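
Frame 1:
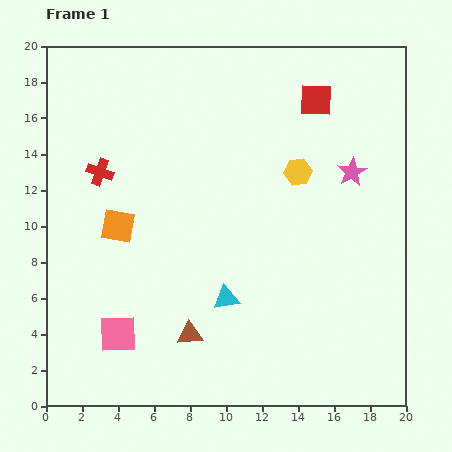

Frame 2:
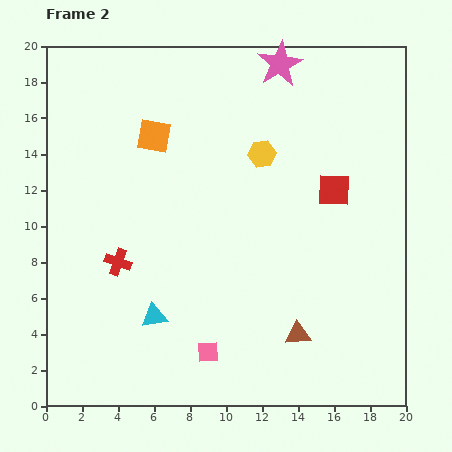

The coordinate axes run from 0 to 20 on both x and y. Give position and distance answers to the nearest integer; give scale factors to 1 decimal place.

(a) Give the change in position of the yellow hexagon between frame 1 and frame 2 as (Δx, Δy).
(-2, 1)

The yellow hexagon was at (14, 13) in frame 1 and (12, 14) in frame 2.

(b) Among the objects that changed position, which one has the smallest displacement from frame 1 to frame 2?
the yellow hexagon

(moved 2)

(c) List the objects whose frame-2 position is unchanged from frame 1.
none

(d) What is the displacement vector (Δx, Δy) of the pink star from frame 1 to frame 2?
(-4, 6)

The pink star was at (17, 13) in frame 1 and (13, 19) in frame 2.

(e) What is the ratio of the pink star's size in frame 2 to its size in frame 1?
1.6×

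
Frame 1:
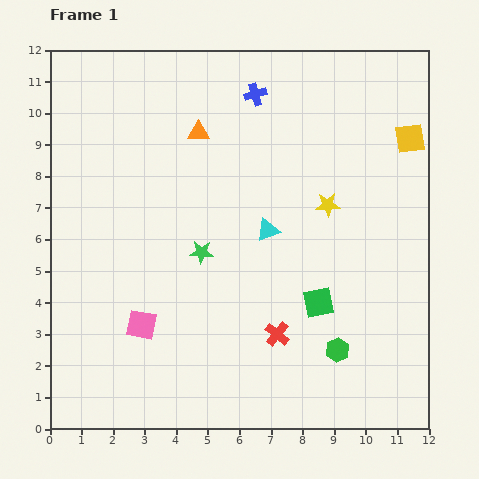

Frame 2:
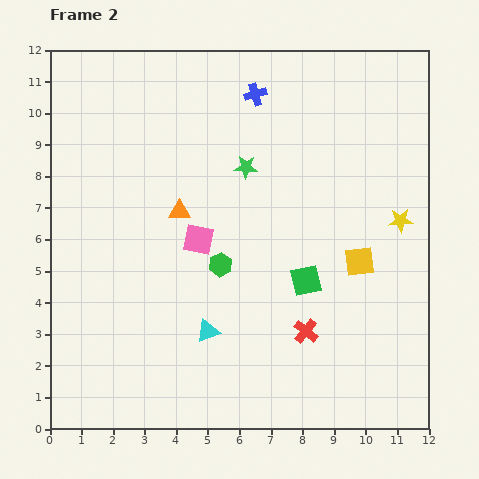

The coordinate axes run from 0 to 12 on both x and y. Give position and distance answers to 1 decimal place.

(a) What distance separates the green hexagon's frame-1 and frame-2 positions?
4.6

The green hexagon moved from (9.1, 2.5) to (5.4, 5.2), a distance of √(3.7² + 2.7²) ≈ 4.6.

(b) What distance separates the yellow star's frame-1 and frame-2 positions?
2.4

The yellow star moved from (8.8, 7.1) to (11.1, 6.6), a distance of √(2.3² + 0.5²) ≈ 2.4.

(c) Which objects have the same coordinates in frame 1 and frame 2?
the blue cross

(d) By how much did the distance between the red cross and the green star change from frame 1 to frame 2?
+2.0

Distance in frame 1: 3.5. Distance in frame 2: 5.5.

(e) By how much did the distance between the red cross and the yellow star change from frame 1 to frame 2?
+0.2

Distance in frame 1: 4.4. Distance in frame 2: 4.6.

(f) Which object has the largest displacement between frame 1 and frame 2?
the green hexagon

(moved 4.6; next 4.2)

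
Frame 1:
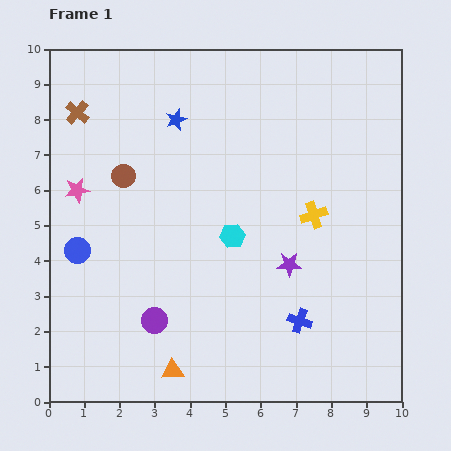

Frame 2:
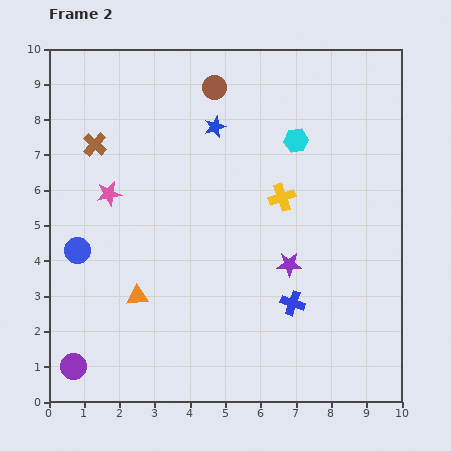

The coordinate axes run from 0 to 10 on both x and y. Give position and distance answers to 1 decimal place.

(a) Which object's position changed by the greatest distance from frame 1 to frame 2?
the brown circle

(moved 3.6; next 3.2)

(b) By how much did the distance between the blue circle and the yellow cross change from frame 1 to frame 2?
-0.8

Distance in frame 1: 6.8. Distance in frame 2: 6.0.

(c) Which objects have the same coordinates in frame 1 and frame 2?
the purple star, the blue circle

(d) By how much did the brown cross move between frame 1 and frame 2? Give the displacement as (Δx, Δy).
(0.5, -0.9)

The brown cross was at (0.8, 8.2) in frame 1 and (1.3, 7.3) in frame 2.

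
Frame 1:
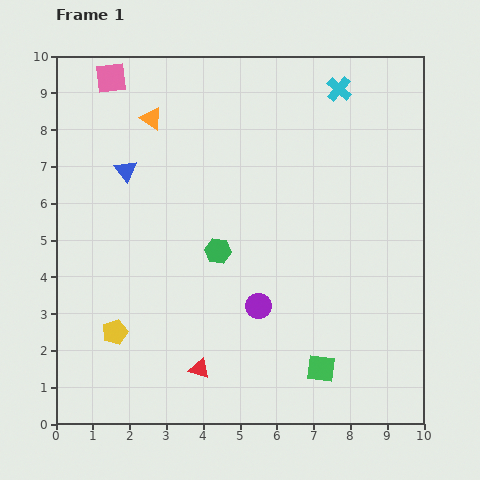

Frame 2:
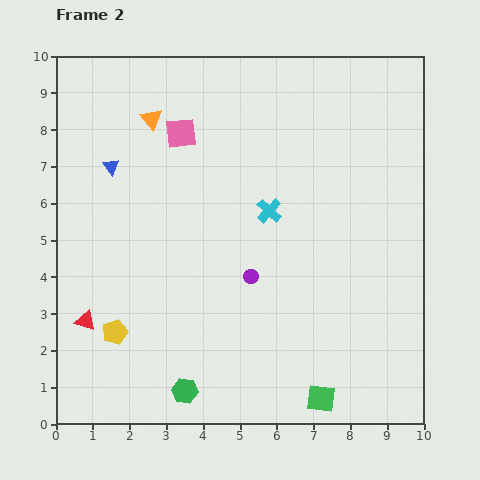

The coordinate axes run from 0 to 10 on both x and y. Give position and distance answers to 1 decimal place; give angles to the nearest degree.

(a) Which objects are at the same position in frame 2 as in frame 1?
the yellow pentagon, the orange triangle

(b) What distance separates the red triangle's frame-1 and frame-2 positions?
3.4

The red triangle moved from (3.9, 1.5) to (0.8, 2.8), a distance of √(3.1² + 1.3²) ≈ 3.4.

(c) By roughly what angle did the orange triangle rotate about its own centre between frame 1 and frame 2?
17° clockwise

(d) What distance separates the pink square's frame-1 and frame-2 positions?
2.4

The pink square moved from (1.5, 9.4) to (3.4, 7.9), a distance of √(1.9² + 1.5²) ≈ 2.4.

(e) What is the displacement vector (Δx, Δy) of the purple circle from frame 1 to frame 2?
(-0.2, 0.8)

The purple circle was at (5.5, 3.2) in frame 1 and (5.3, 4.0) in frame 2.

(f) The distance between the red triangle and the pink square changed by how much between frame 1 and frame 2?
-2.6

Distance in frame 1: 8.3. Distance in frame 2: 5.7.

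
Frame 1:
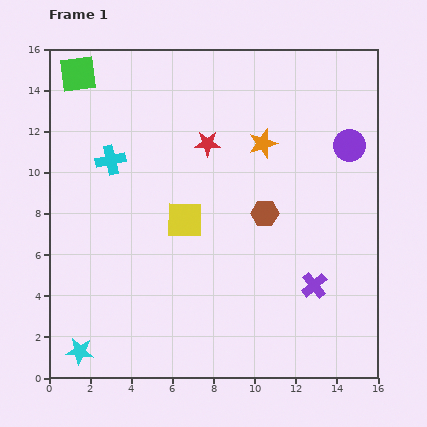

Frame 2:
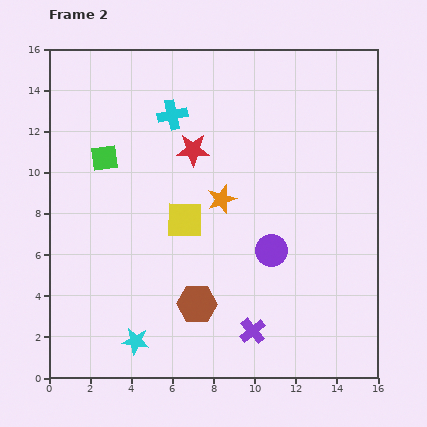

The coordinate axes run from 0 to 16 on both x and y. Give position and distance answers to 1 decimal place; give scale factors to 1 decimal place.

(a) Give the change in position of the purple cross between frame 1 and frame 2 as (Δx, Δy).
(-3.0, -2.2)

The purple cross was at (12.9, 4.5) in frame 1 and (9.9, 2.3) in frame 2.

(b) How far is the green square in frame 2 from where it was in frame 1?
4.3

The green square moved from (1.4, 14.8) to (2.7, 10.7), a distance of √(1.3² + 4.1²) ≈ 4.3.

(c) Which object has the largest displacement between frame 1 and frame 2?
the purple circle

(moved 6.4; next 5.5)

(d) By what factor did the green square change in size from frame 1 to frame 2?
0.7×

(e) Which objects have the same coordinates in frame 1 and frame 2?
the yellow square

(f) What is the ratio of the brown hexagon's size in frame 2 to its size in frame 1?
1.4×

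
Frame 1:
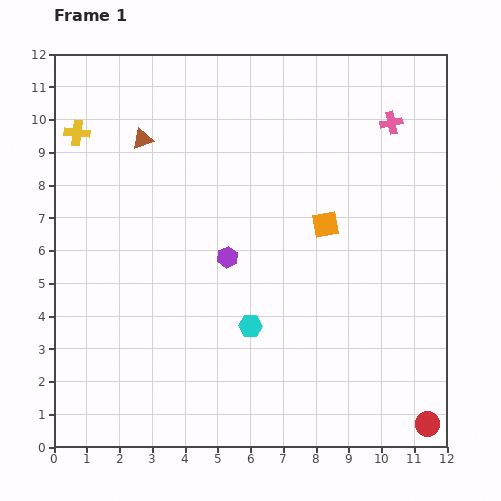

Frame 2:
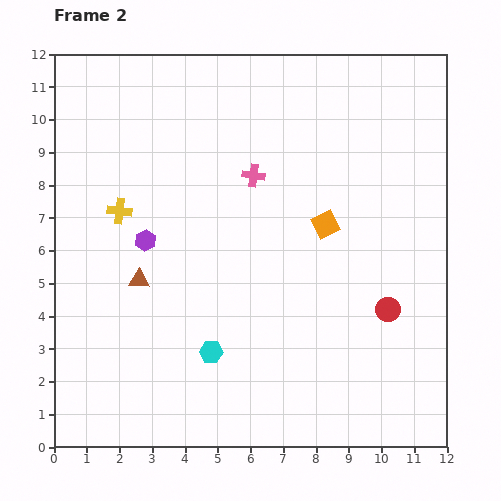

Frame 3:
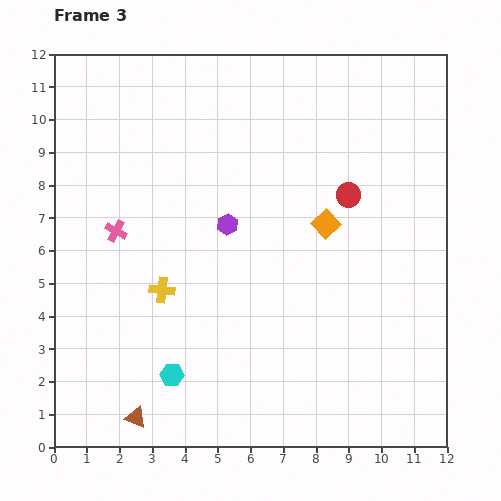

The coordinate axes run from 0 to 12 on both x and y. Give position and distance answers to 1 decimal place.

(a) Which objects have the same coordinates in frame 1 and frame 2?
the orange square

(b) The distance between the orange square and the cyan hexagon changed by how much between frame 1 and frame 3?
+2.7

Distance in frame 1: 3.9. Distance in frame 3: 6.6.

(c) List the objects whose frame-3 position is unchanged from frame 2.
the orange square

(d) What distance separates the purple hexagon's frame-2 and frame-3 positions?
2.5

The purple hexagon moved from (2.8, 6.3) to (5.3, 6.8), a distance of √(2.5² + 0.5²) ≈ 2.5.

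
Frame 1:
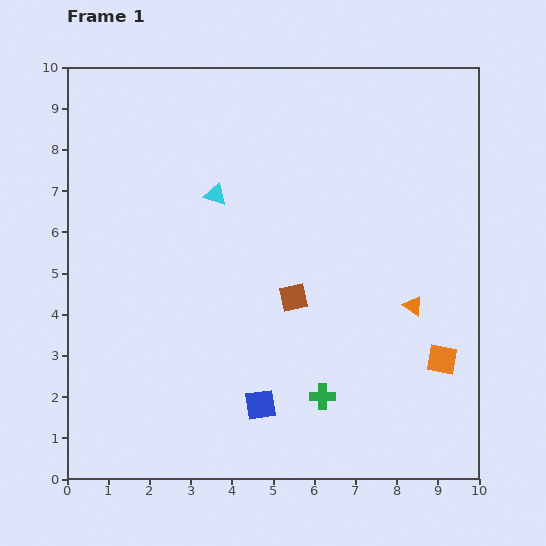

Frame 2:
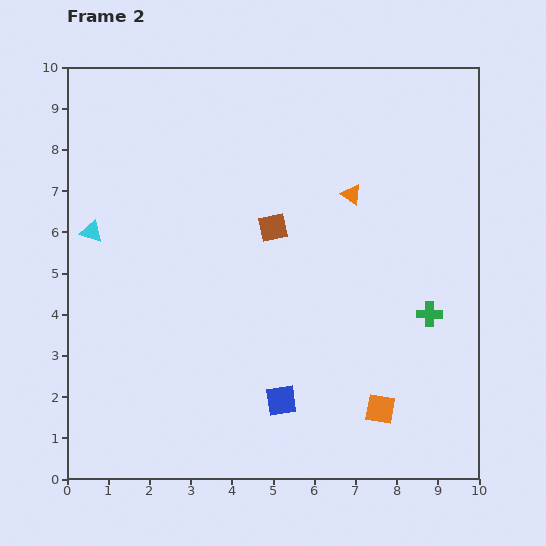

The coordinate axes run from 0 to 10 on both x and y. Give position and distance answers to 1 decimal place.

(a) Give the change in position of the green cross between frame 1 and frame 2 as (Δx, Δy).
(2.6, 2.0)

The green cross was at (6.2, 2.0) in frame 1 and (8.8, 4.0) in frame 2.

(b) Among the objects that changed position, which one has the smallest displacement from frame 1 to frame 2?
the blue square

(moved 0.5)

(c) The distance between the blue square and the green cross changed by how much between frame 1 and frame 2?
+2.7

Distance in frame 1: 1.5. Distance in frame 2: 4.2.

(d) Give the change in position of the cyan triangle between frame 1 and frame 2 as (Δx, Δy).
(-3.0, -0.9)

The cyan triangle was at (3.6, 6.9) in frame 1 and (0.6, 6.0) in frame 2.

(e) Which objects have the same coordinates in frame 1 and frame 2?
none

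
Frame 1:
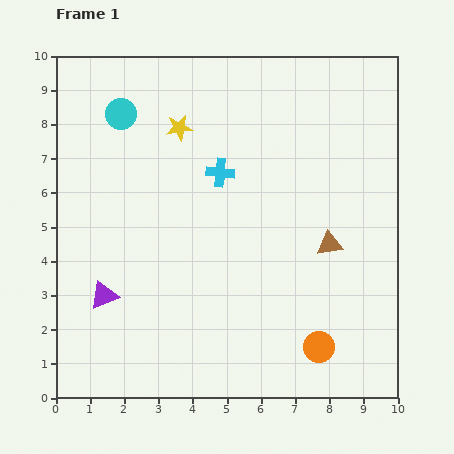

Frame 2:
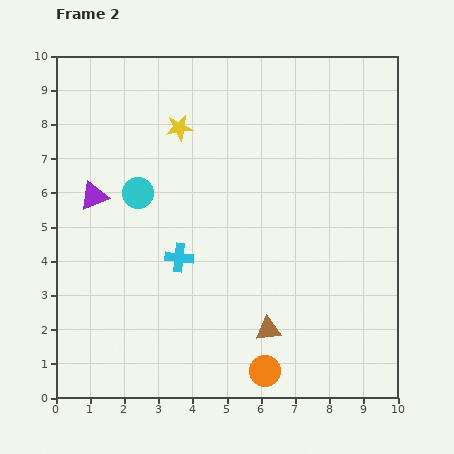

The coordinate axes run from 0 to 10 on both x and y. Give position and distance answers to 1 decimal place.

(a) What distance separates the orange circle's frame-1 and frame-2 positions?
1.7

The orange circle moved from (7.7, 1.5) to (6.1, 0.8), a distance of √(1.6² + 0.7²) ≈ 1.7.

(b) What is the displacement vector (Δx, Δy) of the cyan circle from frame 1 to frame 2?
(0.5, -2.3)

The cyan circle was at (1.9, 8.3) in frame 1 and (2.4, 6.0) in frame 2.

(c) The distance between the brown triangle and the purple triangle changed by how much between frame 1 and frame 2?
-0.4

Distance in frame 1: 6.8. Distance in frame 2: 6.4.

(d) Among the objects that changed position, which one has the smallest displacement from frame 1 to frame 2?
the orange circle

(moved 1.7)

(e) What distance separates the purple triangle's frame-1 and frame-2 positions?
2.9

The purple triangle moved from (1.4, 3.0) to (1.1, 5.9), a distance of √(0.3² + 2.9²) ≈ 2.9.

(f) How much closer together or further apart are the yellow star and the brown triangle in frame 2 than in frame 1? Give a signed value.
+0.8

Distance in frame 1: 5.6. Distance in frame 2: 6.4.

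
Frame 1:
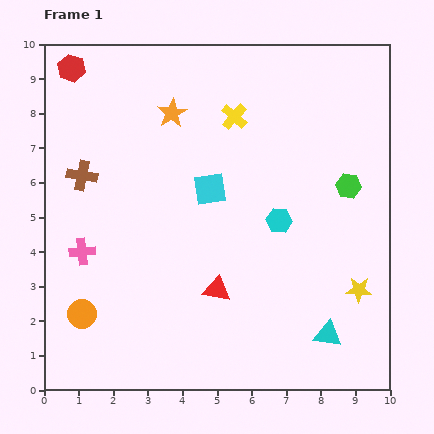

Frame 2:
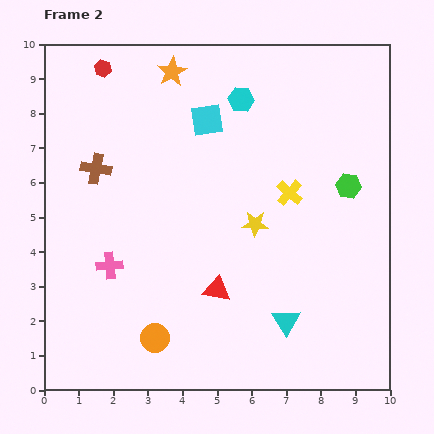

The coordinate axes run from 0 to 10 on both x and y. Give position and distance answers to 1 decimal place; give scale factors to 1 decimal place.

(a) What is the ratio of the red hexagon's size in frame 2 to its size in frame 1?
0.6×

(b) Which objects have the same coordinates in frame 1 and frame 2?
the green hexagon, the red triangle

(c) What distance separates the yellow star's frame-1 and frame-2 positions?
3.6

The yellow star moved from (9.1, 2.9) to (6.1, 4.8), a distance of √(3.0² + 1.9²) ≈ 3.6.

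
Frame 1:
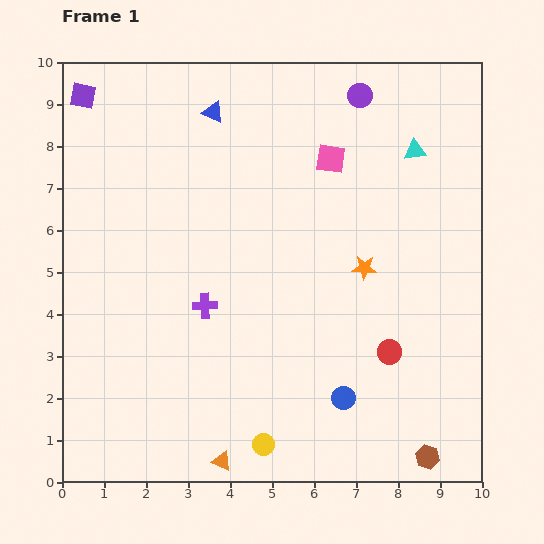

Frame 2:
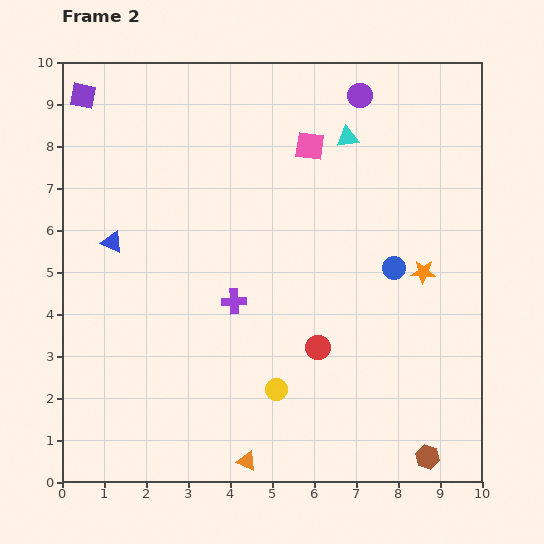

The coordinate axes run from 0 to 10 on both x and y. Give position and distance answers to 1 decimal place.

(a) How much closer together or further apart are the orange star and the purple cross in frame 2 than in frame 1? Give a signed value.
+0.7

Distance in frame 1: 3.9. Distance in frame 2: 4.6.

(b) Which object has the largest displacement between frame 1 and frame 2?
the blue triangle

(moved 3.9; next 3.3)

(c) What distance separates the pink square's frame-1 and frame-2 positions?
0.6

The pink square moved from (6.4, 7.7) to (5.9, 8.0), a distance of √(0.5² + 0.3²) ≈ 0.6.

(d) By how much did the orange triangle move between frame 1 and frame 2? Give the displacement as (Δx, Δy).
(0.6, 0.0)

The orange triangle was at (3.8, 0.5) in frame 1 and (4.4, 0.5) in frame 2.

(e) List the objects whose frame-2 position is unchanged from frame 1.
the purple square, the purple circle, the brown hexagon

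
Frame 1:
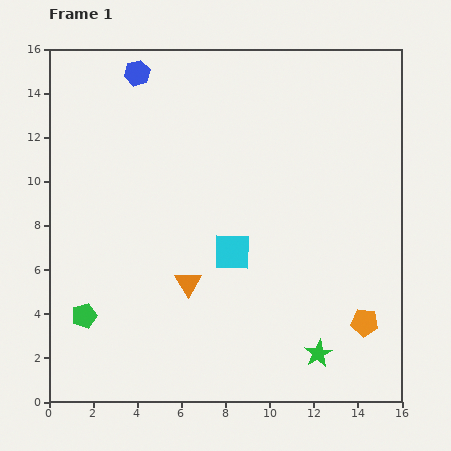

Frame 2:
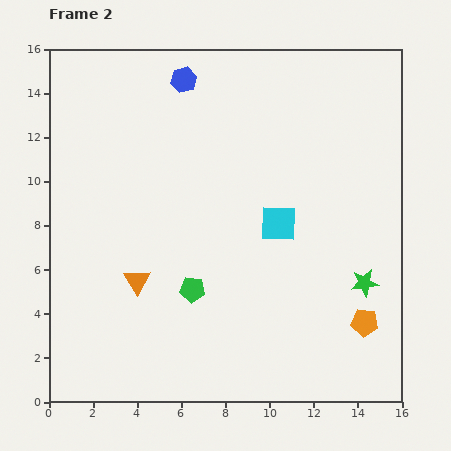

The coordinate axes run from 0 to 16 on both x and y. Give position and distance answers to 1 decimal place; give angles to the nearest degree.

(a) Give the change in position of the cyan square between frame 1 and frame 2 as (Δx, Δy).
(2.1, 1.3)

The cyan square was at (8.3, 6.8) in frame 1 and (10.4, 8.1) in frame 2.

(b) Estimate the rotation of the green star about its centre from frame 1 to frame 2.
21° clockwise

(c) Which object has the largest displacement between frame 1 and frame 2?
the green pentagon

(moved 5.0; next 3.8)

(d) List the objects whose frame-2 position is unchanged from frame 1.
the orange pentagon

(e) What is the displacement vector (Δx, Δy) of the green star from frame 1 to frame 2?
(2.1, 3.2)

The green star was at (12.2, 2.2) in frame 1 and (14.3, 5.4) in frame 2.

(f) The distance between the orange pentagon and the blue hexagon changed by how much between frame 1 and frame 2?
-1.6

Distance in frame 1: 15.3. Distance in frame 2: 13.7.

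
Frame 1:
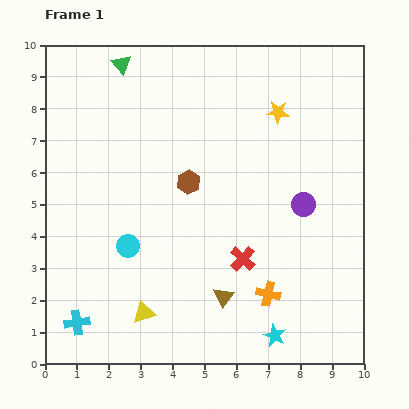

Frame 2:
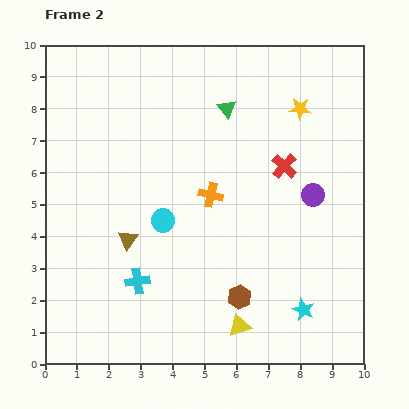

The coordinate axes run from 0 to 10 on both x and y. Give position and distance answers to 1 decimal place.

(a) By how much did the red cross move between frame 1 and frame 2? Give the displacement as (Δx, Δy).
(1.3, 2.9)

The red cross was at (6.2, 3.3) in frame 1 and (7.5, 6.2) in frame 2.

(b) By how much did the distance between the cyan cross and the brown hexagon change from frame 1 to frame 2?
-2.4

Distance in frame 1: 5.6. Distance in frame 2: 3.2.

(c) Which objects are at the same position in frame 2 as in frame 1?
none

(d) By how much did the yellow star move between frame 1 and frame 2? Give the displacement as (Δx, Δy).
(0.7, 0.1)

The yellow star was at (7.3, 7.9) in frame 1 and (8.0, 8.0) in frame 2.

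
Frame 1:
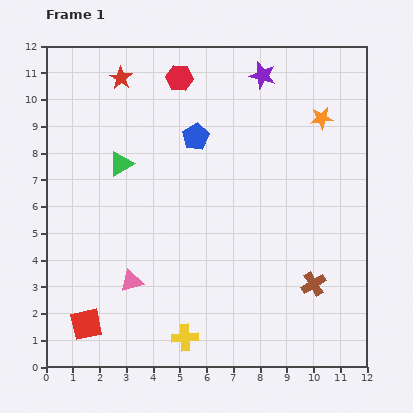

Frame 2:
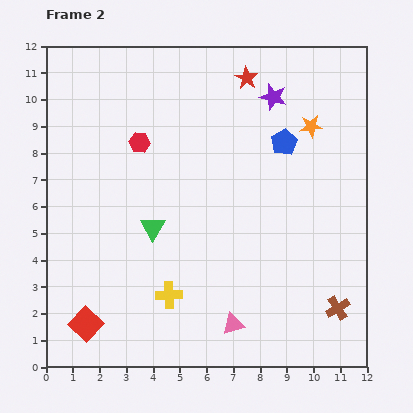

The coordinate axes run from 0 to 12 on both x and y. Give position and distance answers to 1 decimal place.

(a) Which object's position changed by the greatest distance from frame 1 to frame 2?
the red star

(moved 4.7; next 4.1)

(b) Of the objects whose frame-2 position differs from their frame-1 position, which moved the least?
the orange star

(moved 0.5)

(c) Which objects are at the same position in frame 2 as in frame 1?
the red square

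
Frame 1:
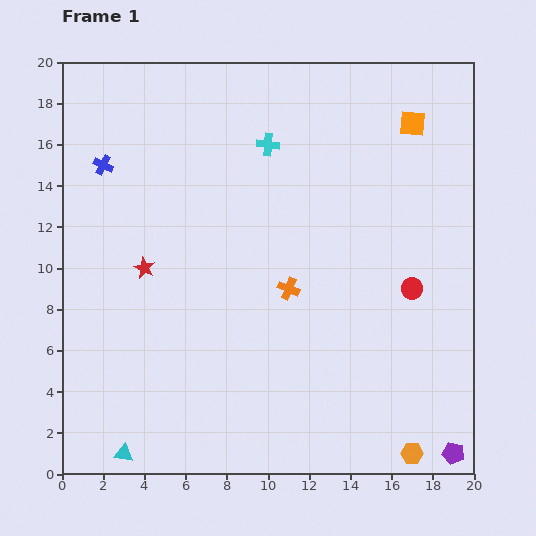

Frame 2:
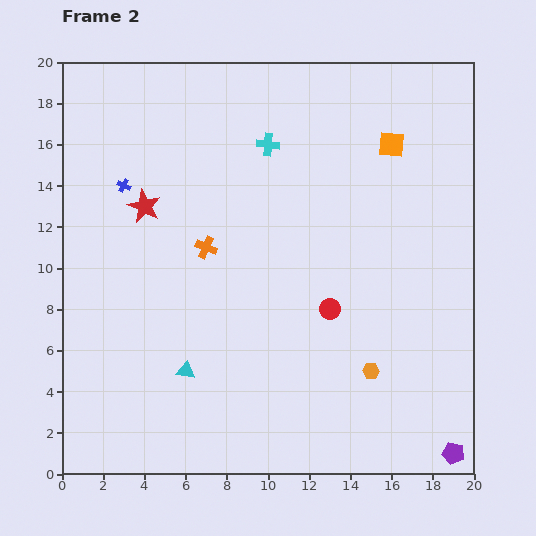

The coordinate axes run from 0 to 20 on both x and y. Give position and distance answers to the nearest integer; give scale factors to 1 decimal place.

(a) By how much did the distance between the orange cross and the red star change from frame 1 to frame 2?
-3

Distance in frame 1: 7. Distance in frame 2: 4.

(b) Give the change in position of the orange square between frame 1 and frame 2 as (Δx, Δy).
(-1, -1)

The orange square was at (17, 17) in frame 1 and (16, 16) in frame 2.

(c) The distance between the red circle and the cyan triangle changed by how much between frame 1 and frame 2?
-8

Distance in frame 1: 16. Distance in frame 2: 8.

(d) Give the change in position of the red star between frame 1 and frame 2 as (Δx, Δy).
(0, 3)

The red star was at (4, 10) in frame 1 and (4, 13) in frame 2.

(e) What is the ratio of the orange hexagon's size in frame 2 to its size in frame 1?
0.8×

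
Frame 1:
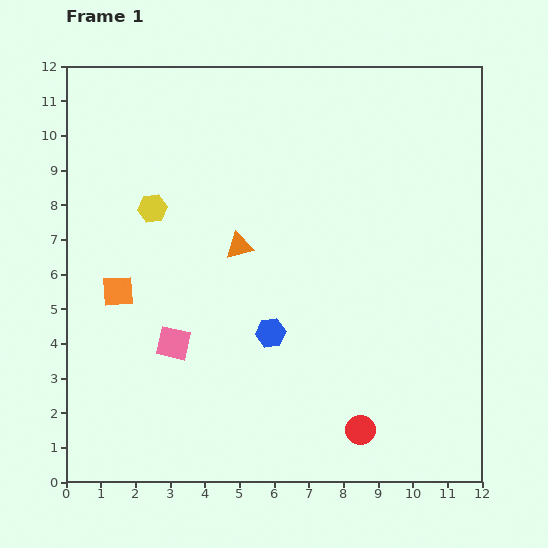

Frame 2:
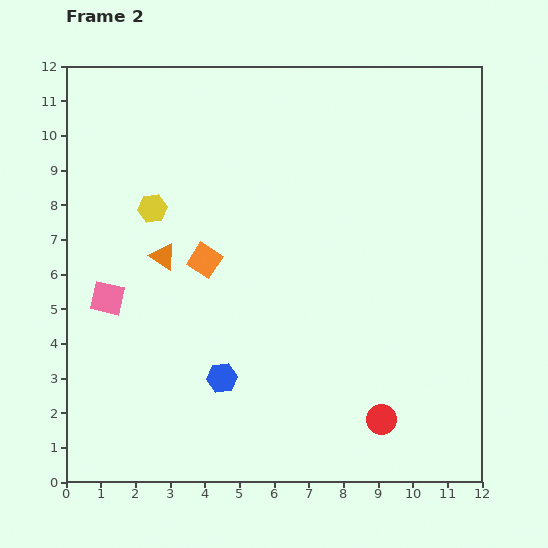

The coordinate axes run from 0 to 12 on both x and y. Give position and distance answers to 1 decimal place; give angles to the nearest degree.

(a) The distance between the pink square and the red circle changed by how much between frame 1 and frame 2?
+2.6

Distance in frame 1: 6.0. Distance in frame 2: 8.6.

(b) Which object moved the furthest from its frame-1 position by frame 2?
the orange square

(moved 2.7; next 2.3)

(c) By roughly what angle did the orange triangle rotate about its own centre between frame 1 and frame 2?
47° clockwise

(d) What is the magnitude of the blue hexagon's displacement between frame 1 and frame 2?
1.9

The blue hexagon moved from (5.9, 4.3) to (4.5, 3.0), a distance of √(1.4² + 1.3²) ≈ 1.9.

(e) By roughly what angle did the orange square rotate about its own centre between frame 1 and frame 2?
37° clockwise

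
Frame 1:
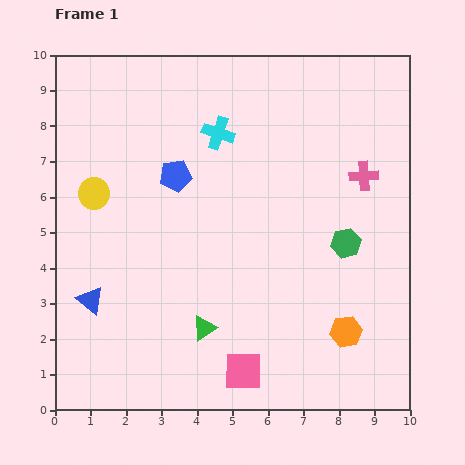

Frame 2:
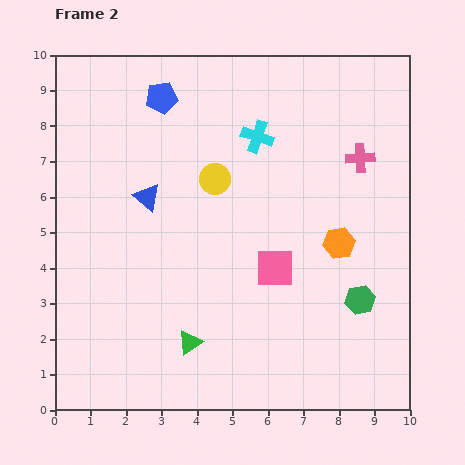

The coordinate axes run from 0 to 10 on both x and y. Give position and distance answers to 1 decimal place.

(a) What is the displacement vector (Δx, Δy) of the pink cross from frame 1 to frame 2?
(-0.1, 0.5)

The pink cross was at (8.7, 6.6) in frame 1 and (8.6, 7.1) in frame 2.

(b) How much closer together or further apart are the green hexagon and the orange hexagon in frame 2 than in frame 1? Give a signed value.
-0.8

Distance in frame 1: 2.5. Distance in frame 2: 1.7.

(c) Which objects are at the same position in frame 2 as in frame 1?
none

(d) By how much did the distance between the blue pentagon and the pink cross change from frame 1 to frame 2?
+0.6

Distance in frame 1: 5.3. Distance in frame 2: 5.9.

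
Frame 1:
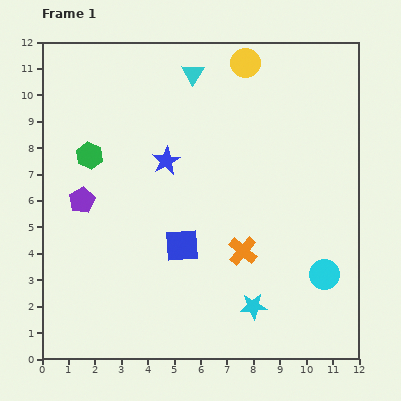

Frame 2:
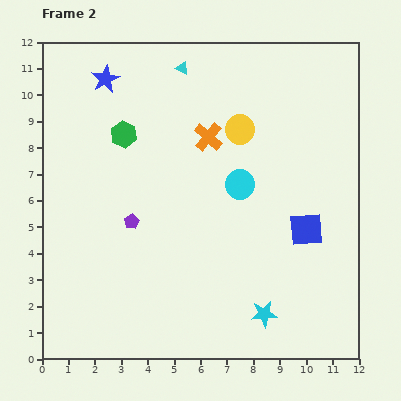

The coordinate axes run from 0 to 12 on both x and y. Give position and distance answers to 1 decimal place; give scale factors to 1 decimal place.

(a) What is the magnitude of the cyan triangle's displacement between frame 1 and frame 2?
0.4

The cyan triangle moved from (5.7, 10.8) to (5.3, 11.0), a distance of √(0.4² + 0.2²) ≈ 0.4.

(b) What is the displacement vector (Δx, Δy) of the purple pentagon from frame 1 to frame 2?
(1.9, -0.8)

The purple pentagon was at (1.5, 6.0) in frame 1 and (3.4, 5.2) in frame 2.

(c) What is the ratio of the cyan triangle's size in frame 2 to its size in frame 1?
0.6×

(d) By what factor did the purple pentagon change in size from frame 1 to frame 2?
0.6×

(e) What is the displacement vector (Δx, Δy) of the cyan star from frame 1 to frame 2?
(0.4, -0.3)

The cyan star was at (8.0, 2.0) in frame 1 and (8.4, 1.7) in frame 2.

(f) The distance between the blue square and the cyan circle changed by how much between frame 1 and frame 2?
-2.5

Distance in frame 1: 5.5. Distance in frame 2: 3.0.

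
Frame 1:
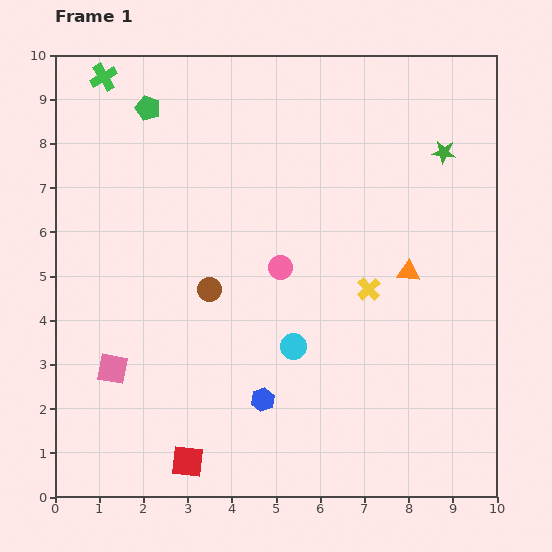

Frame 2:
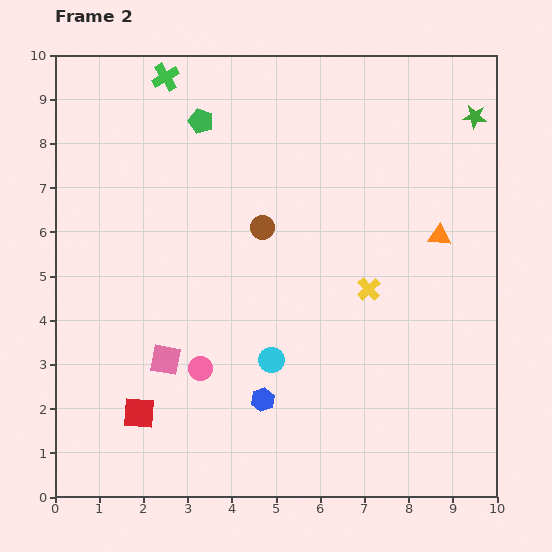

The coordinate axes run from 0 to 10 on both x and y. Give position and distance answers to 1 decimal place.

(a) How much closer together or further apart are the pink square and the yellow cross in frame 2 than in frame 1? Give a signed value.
-1.2

Distance in frame 1: 6.1. Distance in frame 2: 4.9.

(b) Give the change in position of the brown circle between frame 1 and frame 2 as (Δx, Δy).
(1.2, 1.4)

The brown circle was at (3.5, 4.7) in frame 1 and (4.7, 6.1) in frame 2.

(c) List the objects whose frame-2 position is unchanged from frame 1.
the blue hexagon, the yellow cross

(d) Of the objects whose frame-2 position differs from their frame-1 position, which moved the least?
the cyan circle

(moved 0.6)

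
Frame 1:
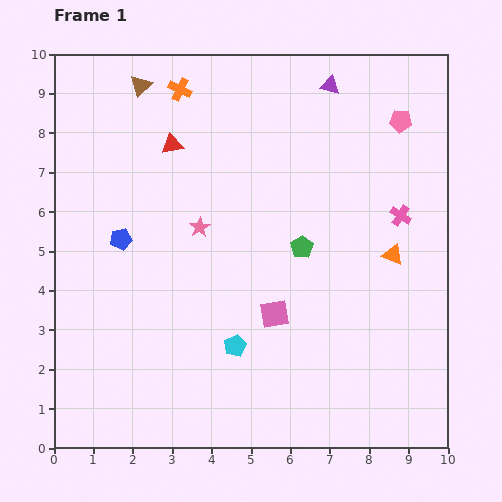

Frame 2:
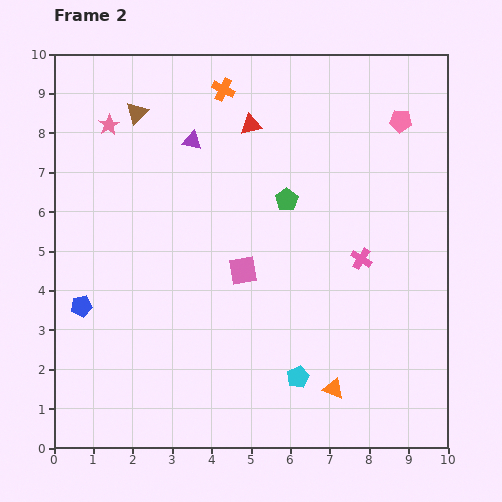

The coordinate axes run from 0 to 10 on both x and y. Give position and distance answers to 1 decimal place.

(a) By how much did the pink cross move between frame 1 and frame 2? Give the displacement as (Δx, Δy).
(-1.0, -1.1)

The pink cross was at (8.8, 5.9) in frame 1 and (7.8, 4.8) in frame 2.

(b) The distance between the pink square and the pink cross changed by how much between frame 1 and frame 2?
-1.1

Distance in frame 1: 4.1. Distance in frame 2: 3.0.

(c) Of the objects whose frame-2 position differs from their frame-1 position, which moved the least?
the brown triangle

(moved 0.7)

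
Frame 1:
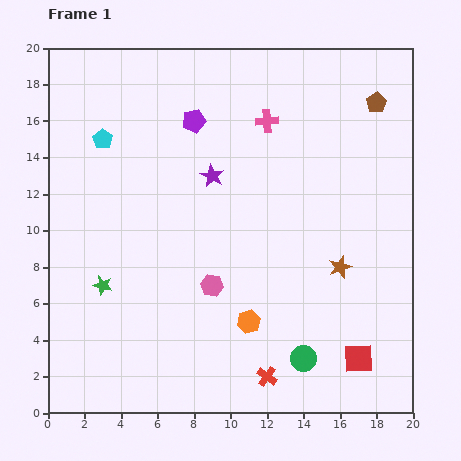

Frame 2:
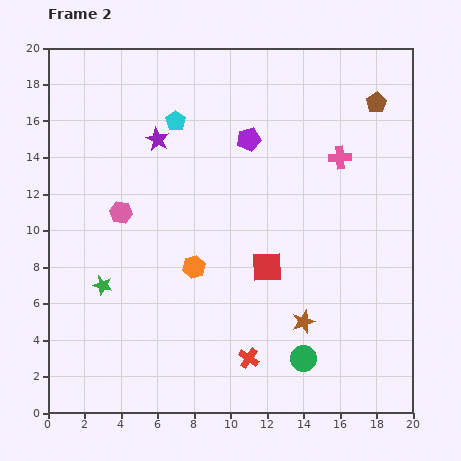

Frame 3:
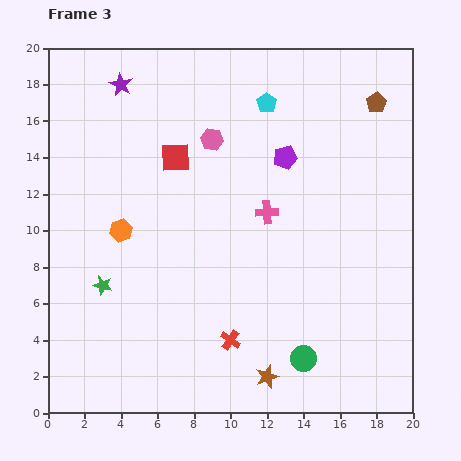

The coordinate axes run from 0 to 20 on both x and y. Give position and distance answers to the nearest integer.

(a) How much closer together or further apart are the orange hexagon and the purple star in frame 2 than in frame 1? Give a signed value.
-1

Distance in frame 1: 8. Distance in frame 2: 7.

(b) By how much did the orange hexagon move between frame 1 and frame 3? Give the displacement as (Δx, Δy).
(-7, 5)

The orange hexagon was at (11, 5) in frame 1 and (4, 10) in frame 3.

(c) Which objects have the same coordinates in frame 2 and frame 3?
the brown pentagon, the green star, the green circle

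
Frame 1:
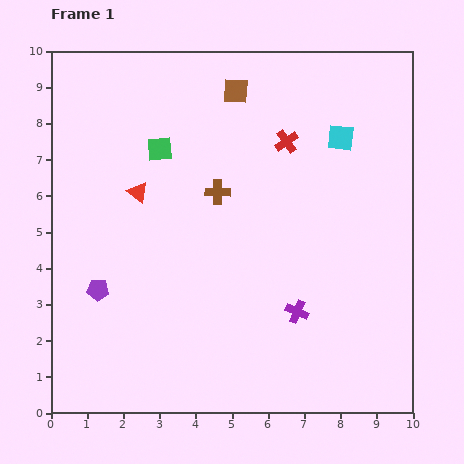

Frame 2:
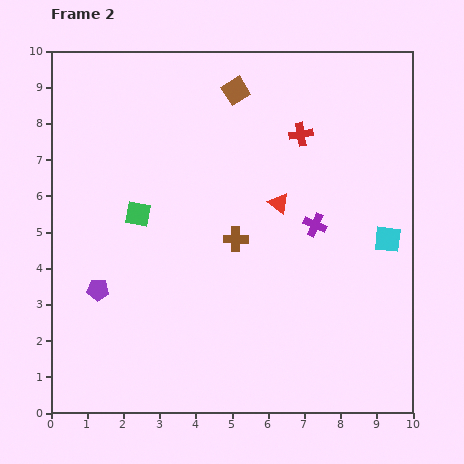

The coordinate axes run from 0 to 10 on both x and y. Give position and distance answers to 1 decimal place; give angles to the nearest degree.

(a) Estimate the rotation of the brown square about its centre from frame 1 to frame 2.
35° counter-clockwise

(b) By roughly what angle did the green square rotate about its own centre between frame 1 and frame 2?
16° clockwise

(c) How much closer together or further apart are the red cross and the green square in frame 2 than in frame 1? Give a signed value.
+1.5

Distance in frame 1: 3.5. Distance in frame 2: 5.0.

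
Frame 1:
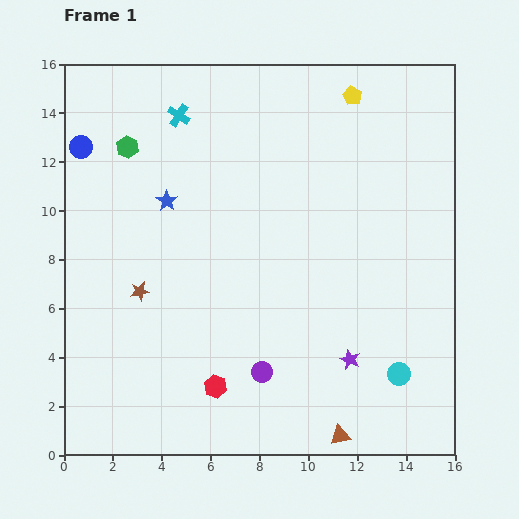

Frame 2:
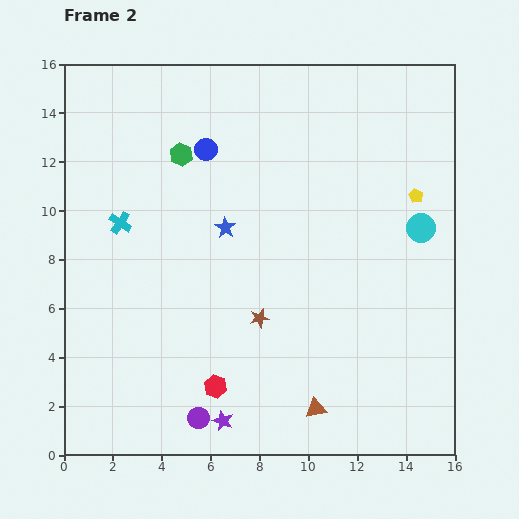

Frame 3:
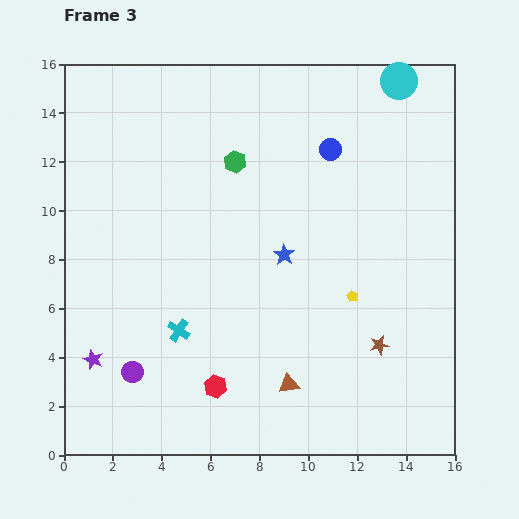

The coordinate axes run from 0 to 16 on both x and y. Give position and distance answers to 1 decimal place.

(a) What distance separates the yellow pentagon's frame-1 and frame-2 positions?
4.9

The yellow pentagon moved from (11.8, 14.7) to (14.4, 10.6), a distance of √(2.6² + 4.1²) ≈ 4.9.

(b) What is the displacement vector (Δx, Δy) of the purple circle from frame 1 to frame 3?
(-5.3, 0.0)

The purple circle was at (8.1, 3.4) in frame 1 and (2.8, 3.4) in frame 3.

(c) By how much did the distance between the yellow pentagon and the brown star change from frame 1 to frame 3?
-9.5

Distance in frame 1: 11.8. Distance in frame 3: 2.3.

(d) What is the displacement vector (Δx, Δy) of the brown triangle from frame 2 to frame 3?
(-1.1, 1.0)

The brown triangle was at (10.3, 1.9) in frame 2 and (9.2, 2.9) in frame 3.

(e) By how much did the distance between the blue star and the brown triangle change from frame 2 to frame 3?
-3.0

Distance in frame 2: 8.3. Distance in frame 3: 5.3.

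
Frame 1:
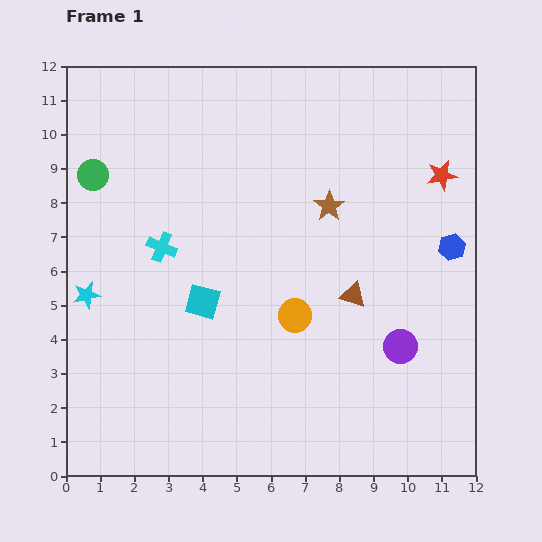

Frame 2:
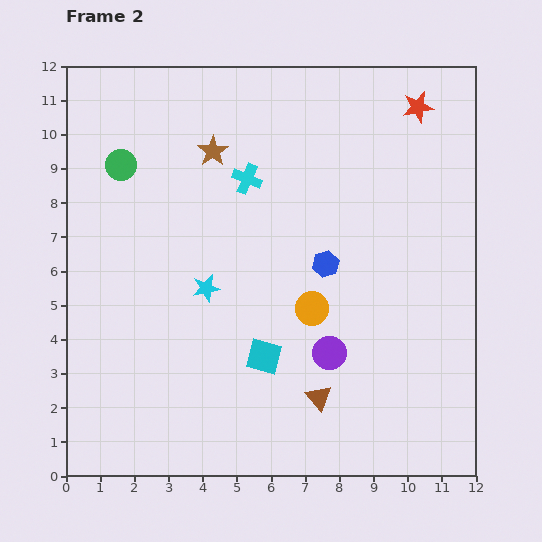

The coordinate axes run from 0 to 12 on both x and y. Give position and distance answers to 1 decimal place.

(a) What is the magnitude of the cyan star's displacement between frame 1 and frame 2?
3.5

The cyan star moved from (0.6, 5.3) to (4.1, 5.5), a distance of √(3.5² + 0.2²) ≈ 3.5.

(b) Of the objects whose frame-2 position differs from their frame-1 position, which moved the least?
the orange circle

(moved 0.5)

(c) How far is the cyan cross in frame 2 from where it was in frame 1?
3.2

The cyan cross moved from (2.8, 6.7) to (5.3, 8.7), a distance of √(2.5² + 2.0²) ≈ 3.2.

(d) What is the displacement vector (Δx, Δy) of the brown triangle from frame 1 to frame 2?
(-1.0, -3.0)

The brown triangle was at (8.4, 5.3) in frame 1 and (7.4, 2.3) in frame 2.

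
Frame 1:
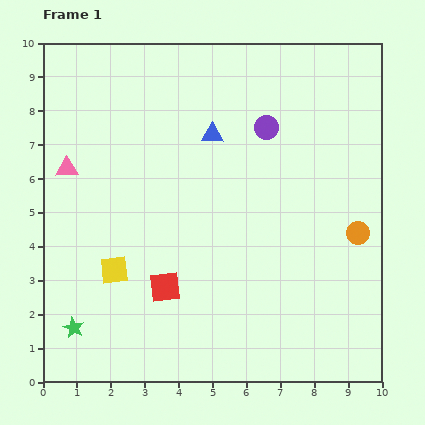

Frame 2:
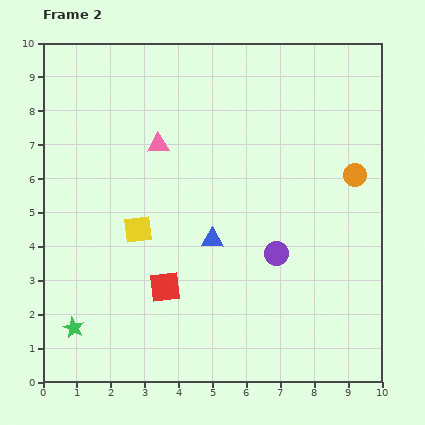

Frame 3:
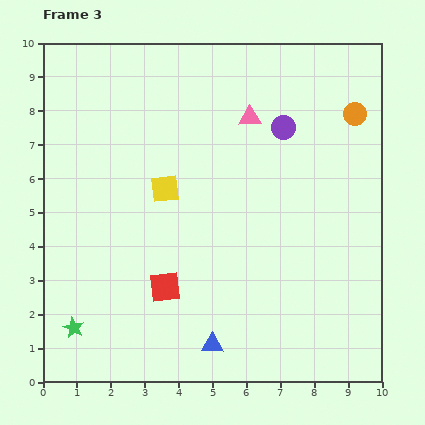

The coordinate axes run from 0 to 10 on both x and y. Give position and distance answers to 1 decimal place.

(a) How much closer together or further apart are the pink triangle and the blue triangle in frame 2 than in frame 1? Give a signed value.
-1.2

Distance in frame 1: 4.4. Distance in frame 2: 3.2.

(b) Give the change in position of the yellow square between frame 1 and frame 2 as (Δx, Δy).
(0.7, 1.2)

The yellow square was at (2.1, 3.3) in frame 1 and (2.8, 4.5) in frame 2.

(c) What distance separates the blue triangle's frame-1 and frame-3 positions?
6.2

The blue triangle moved from (5.0, 7.3) to (5.0, 1.1), a distance of √(0.0² + 6.2²) ≈ 6.2.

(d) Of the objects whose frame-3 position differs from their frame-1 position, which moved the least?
the purple circle

(moved 0.5)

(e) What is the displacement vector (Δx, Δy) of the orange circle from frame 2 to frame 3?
(0.0, 1.8)

The orange circle was at (9.2, 6.1) in frame 2 and (9.2, 7.9) in frame 3.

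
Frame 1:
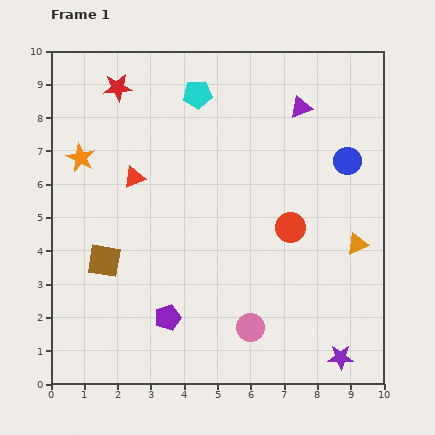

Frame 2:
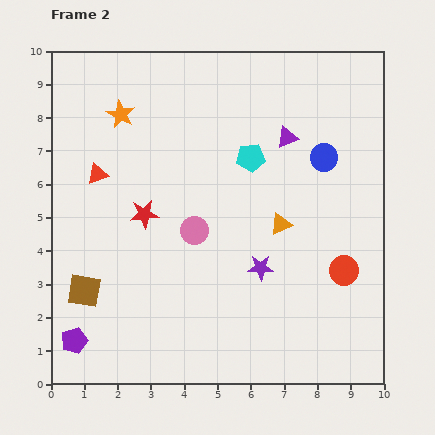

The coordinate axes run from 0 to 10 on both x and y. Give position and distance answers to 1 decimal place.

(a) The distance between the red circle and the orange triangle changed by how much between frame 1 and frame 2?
+0.3

Distance in frame 1: 2.1. Distance in frame 2: 2.4.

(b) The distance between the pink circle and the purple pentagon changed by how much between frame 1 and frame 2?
+2.4

Distance in frame 1: 2.5. Distance in frame 2: 4.9.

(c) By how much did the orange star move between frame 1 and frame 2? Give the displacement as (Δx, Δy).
(1.2, 1.3)

The orange star was at (0.9, 6.8) in frame 1 and (2.1, 8.1) in frame 2.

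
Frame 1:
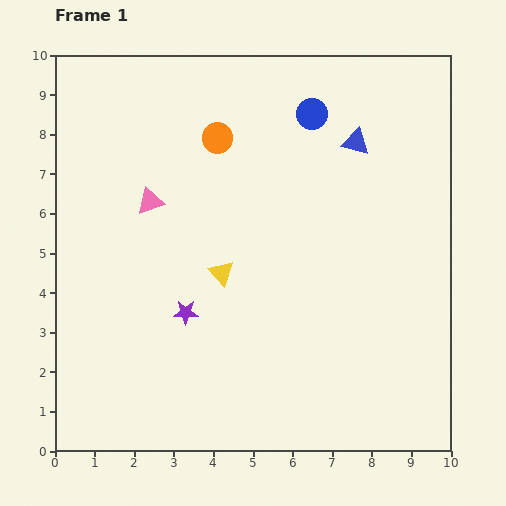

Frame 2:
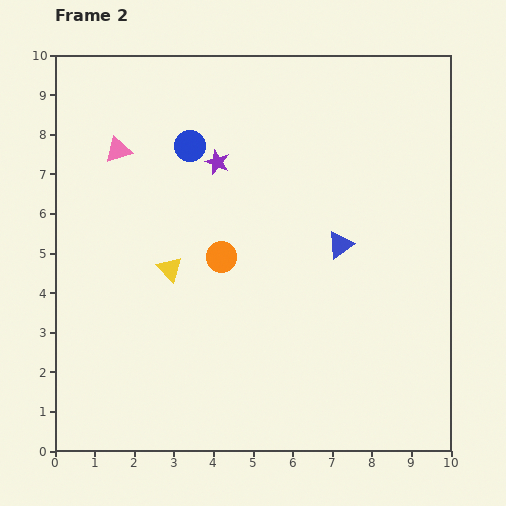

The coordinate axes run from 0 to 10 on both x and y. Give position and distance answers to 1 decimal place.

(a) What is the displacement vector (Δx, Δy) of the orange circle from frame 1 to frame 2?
(0.1, -3.0)

The orange circle was at (4.1, 7.9) in frame 1 and (4.2, 4.9) in frame 2.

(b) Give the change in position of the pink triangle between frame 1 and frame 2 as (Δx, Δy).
(-0.8, 1.3)

The pink triangle was at (2.4, 6.3) in frame 1 and (1.6, 7.6) in frame 2.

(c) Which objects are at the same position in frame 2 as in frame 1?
none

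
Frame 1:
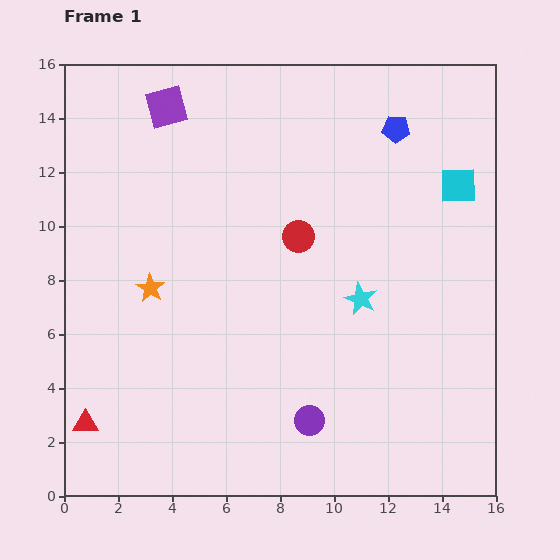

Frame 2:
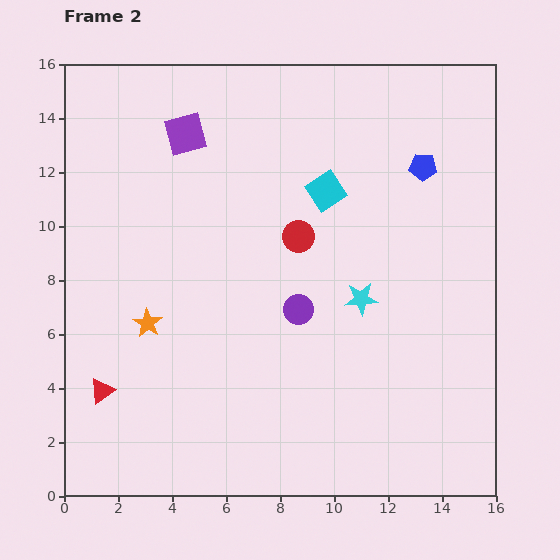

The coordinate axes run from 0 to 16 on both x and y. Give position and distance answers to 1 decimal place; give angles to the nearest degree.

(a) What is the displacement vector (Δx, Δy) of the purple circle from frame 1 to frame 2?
(-0.4, 4.1)

The purple circle was at (9.1, 2.8) in frame 1 and (8.7, 6.9) in frame 2.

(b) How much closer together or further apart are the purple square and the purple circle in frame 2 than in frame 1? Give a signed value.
-5.1

Distance in frame 1: 12.8. Distance in frame 2: 7.7.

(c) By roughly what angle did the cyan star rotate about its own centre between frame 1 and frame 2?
29° counter-clockwise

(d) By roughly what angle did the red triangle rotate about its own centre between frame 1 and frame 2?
35° counter-clockwise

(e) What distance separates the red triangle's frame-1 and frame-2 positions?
1.3

The red triangle moved from (0.8, 2.7) to (1.4, 3.9), a distance of √(0.6² + 1.2²) ≈ 1.3.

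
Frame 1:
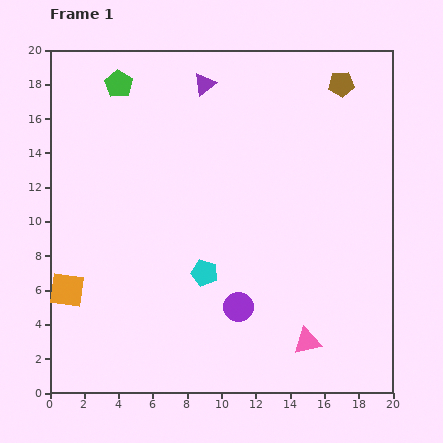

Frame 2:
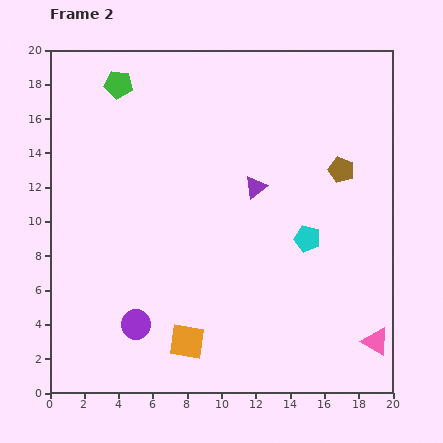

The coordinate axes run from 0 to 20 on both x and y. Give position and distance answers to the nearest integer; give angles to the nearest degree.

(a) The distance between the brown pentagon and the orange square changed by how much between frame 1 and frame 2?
-7

Distance in frame 1: 20. Distance in frame 2: 13.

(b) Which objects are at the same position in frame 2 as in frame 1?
the green pentagon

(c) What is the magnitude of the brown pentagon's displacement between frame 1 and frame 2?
5

The brown pentagon moved from (17, 18) to (17, 13), a distance of √(0² + 5²) ≈ 5.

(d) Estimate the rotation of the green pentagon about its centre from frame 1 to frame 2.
24° counter-clockwise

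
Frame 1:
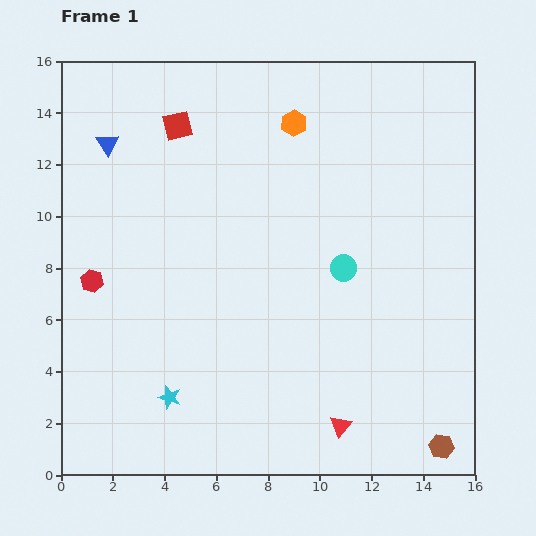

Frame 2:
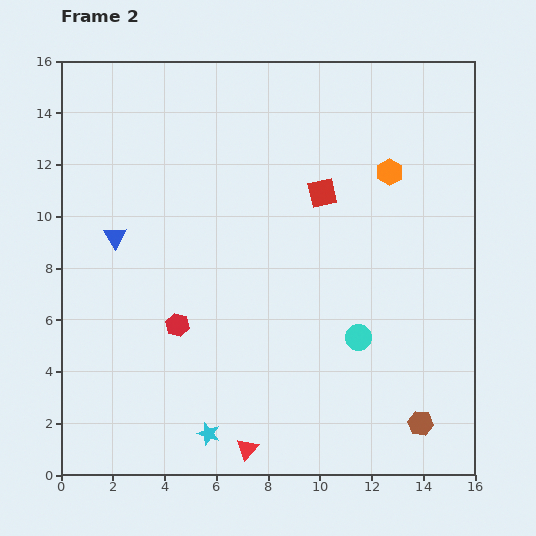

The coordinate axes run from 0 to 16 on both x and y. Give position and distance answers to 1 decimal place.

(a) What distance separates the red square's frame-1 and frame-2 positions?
6.2

The red square moved from (4.5, 13.5) to (10.1, 10.9), a distance of √(5.6² + 2.6²) ≈ 6.2.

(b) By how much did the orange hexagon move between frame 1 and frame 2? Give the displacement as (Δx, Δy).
(3.7, -1.9)

The orange hexagon was at (9.0, 13.6) in frame 1 and (12.7, 11.7) in frame 2.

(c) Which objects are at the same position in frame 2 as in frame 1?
none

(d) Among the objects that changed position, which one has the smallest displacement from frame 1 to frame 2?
the brown hexagon

(moved 1.2)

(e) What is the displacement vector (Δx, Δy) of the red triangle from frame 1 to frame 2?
(-3.6, -0.9)

The red triangle was at (10.8, 1.9) in frame 1 and (7.2, 1.0) in frame 2.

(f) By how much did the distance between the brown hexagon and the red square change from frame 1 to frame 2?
-6.4

Distance in frame 1: 16.1. Distance in frame 2: 9.7.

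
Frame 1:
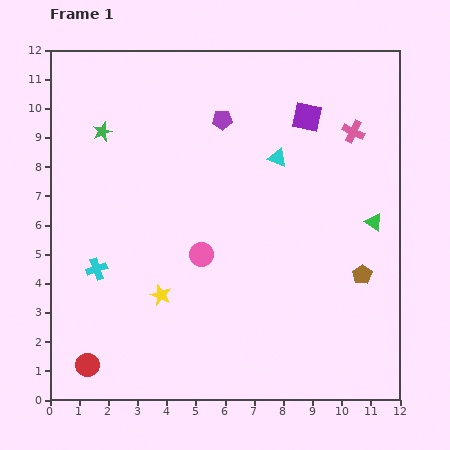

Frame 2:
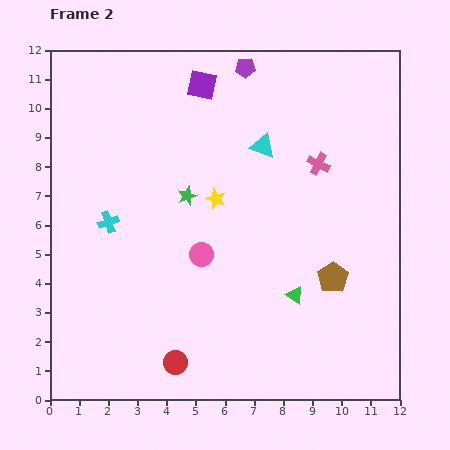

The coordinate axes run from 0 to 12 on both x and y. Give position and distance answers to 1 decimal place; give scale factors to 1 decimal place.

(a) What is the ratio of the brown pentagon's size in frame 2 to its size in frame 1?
1.6×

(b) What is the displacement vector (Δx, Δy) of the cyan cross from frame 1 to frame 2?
(0.4, 1.6)

The cyan cross was at (1.6, 4.5) in frame 1 and (2.0, 6.1) in frame 2.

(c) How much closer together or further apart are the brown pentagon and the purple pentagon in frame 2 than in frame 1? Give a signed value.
+0.6

Distance in frame 1: 7.2. Distance in frame 2: 7.8.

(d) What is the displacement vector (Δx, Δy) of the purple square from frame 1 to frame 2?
(-3.6, 1.1)

The purple square was at (8.8, 9.7) in frame 1 and (5.2, 10.8) in frame 2.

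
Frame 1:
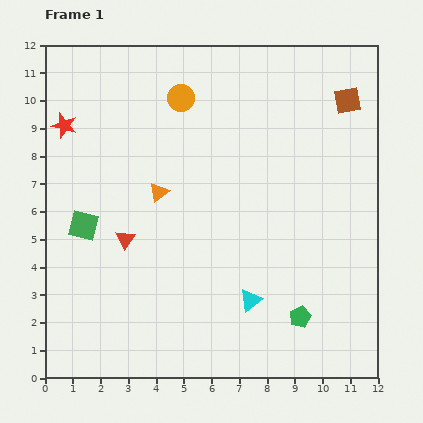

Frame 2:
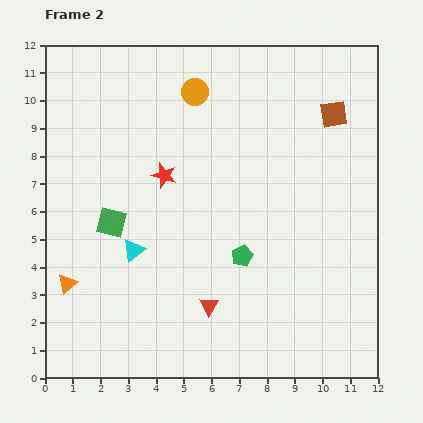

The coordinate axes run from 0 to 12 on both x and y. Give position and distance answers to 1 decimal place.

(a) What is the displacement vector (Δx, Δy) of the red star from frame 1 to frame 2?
(3.6, -1.8)

The red star was at (0.7, 9.1) in frame 1 and (4.3, 7.3) in frame 2.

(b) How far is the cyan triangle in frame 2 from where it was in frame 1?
4.6

The cyan triangle moved from (7.4, 2.8) to (3.2, 4.6), a distance of √(4.2² + 1.8²) ≈ 4.6.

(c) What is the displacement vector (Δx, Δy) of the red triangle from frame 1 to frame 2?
(3.0, -2.4)

The red triangle was at (2.9, 5.0) in frame 1 and (5.9, 2.6) in frame 2.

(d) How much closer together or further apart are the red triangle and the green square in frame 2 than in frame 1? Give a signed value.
+3.0

Distance in frame 1: 1.6. Distance in frame 2: 4.6.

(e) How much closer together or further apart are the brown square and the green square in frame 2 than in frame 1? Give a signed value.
-1.6

Distance in frame 1: 10.5. Distance in frame 2: 8.9.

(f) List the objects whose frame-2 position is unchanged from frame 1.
none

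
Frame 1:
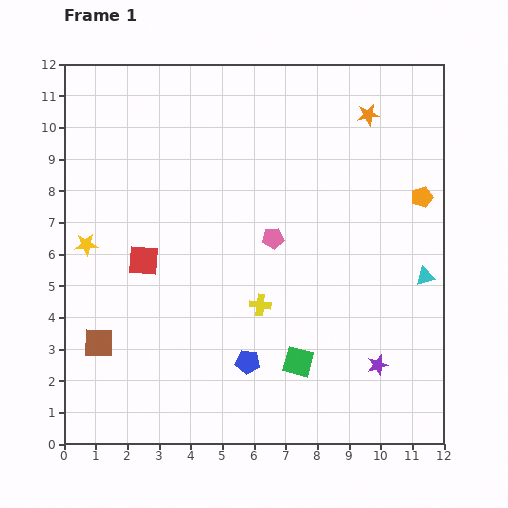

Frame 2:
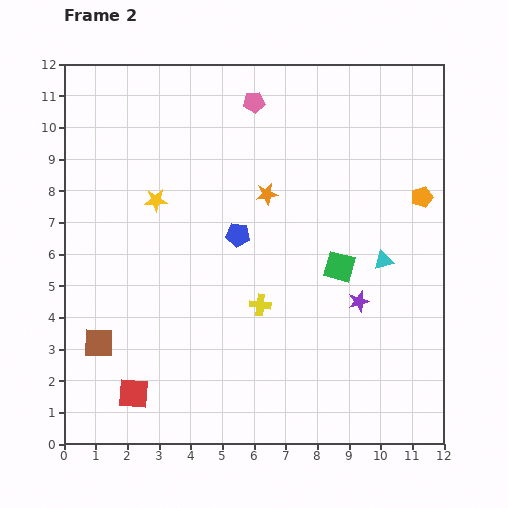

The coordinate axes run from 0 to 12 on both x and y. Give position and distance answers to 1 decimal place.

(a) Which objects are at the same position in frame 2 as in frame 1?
the yellow cross, the brown square, the orange pentagon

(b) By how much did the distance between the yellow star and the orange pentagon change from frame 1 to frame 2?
-2.3

Distance in frame 1: 10.7. Distance in frame 2: 8.4.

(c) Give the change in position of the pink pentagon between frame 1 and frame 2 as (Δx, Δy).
(-0.6, 4.3)

The pink pentagon was at (6.6, 6.5) in frame 1 and (6.0, 10.8) in frame 2.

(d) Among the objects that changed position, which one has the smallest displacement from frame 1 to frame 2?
the cyan triangle

(moved 1.4)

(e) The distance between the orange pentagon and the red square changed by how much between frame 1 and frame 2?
+2.0

Distance in frame 1: 9.0. Distance in frame 2: 11.0.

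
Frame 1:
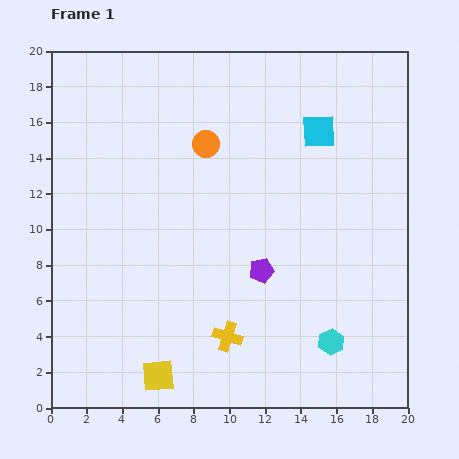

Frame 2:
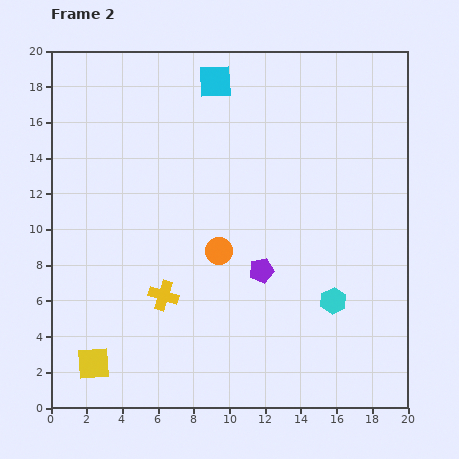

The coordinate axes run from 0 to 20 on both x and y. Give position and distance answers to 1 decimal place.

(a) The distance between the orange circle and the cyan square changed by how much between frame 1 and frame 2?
+3.2

Distance in frame 1: 6.3. Distance in frame 2: 9.5.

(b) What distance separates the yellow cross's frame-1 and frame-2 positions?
4.3

The yellow cross moved from (9.9, 4.0) to (6.3, 6.3), a distance of √(3.6² + 2.3²) ≈ 4.3.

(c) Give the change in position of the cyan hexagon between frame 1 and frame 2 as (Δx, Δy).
(0.1, 2.3)

The cyan hexagon was at (15.7, 3.7) in frame 1 and (15.8, 6.0) in frame 2.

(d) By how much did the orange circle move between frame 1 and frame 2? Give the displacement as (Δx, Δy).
(0.7, -6.0)

The orange circle was at (8.7, 14.8) in frame 1 and (9.4, 8.8) in frame 2.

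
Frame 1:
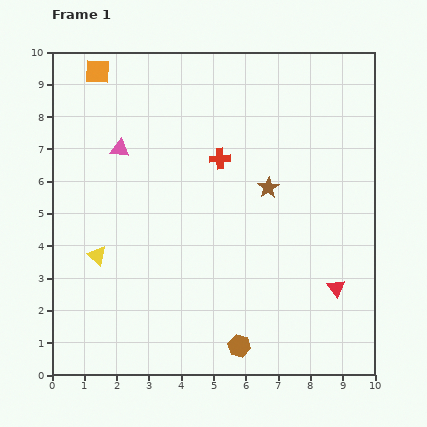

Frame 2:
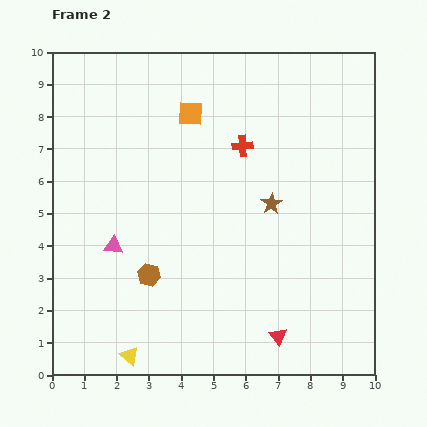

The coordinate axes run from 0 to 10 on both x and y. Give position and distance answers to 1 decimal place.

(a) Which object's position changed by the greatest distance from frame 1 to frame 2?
the brown hexagon

(moved 3.6; next 3.3)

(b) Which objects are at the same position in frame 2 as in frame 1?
none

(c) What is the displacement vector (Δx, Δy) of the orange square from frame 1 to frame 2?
(2.9, -1.3)

The orange square was at (1.4, 9.4) in frame 1 and (4.3, 8.1) in frame 2.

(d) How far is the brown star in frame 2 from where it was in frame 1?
0.5

The brown star moved from (6.7, 5.8) to (6.8, 5.3), a distance of √(0.1² + 0.5²) ≈ 0.5.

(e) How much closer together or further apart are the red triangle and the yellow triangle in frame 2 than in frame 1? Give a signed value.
-2.9

Distance in frame 1: 7.5. Distance in frame 2: 4.6.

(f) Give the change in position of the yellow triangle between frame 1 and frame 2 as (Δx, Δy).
(1.0, -3.1)

The yellow triangle was at (1.4, 3.7) in frame 1 and (2.4, 0.6) in frame 2.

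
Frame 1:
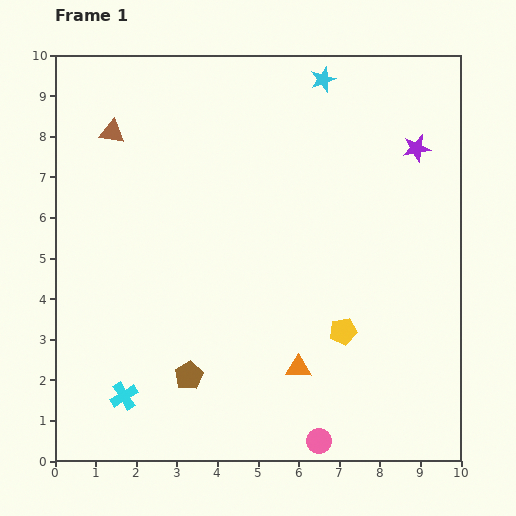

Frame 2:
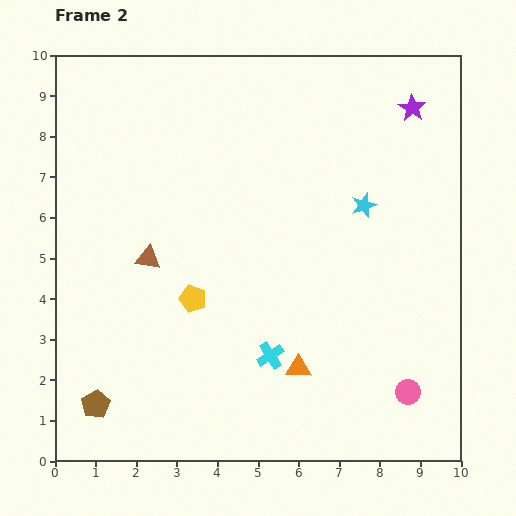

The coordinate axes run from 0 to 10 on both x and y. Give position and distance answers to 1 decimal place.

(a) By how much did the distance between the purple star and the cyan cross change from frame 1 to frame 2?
-2.4

Distance in frame 1: 9.4. Distance in frame 2: 7.0.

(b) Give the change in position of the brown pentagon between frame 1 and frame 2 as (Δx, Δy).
(-2.3, -0.7)

The brown pentagon was at (3.3, 2.1) in frame 1 and (1.0, 1.4) in frame 2.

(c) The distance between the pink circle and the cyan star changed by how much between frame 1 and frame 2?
-4.2

Distance in frame 1: 8.9. Distance in frame 2: 4.7.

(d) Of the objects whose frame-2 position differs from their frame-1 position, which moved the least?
the purple star

(moved 1.0)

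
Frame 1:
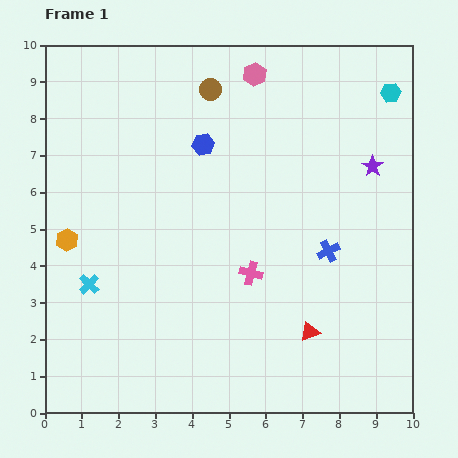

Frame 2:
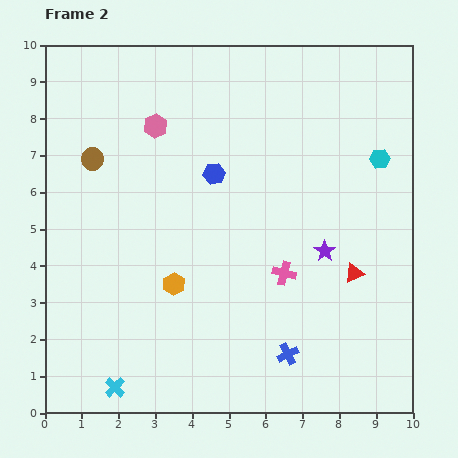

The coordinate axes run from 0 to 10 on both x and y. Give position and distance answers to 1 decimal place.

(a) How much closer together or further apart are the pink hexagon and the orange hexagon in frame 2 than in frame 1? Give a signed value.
-2.5

Distance in frame 1: 6.8. Distance in frame 2: 4.3.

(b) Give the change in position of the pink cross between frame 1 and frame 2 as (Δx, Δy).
(0.9, 0.0)

The pink cross was at (5.6, 3.8) in frame 1 and (6.5, 3.8) in frame 2.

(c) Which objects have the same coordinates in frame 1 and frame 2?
none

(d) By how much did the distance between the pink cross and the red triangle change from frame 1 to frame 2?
-0.4

Distance in frame 1: 2.3. Distance in frame 2: 1.9.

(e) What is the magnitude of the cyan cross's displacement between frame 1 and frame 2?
2.9

The cyan cross moved from (1.2, 3.5) to (1.9, 0.7), a distance of √(0.7² + 2.8²) ≈ 2.9.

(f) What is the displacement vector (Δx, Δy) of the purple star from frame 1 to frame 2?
(-1.3, -2.3)

The purple star was at (8.9, 6.7) in frame 1 and (7.6, 4.4) in frame 2.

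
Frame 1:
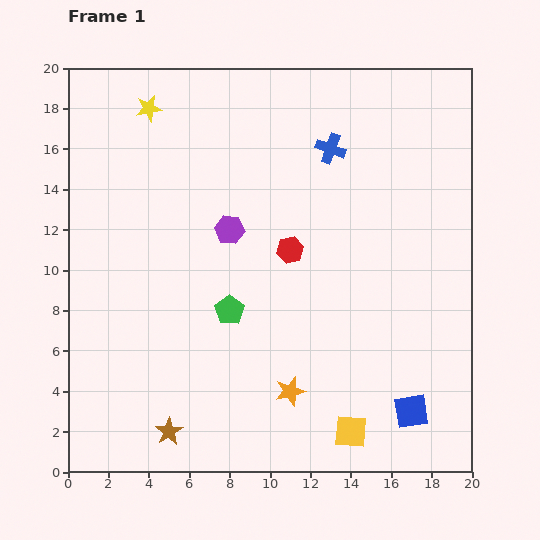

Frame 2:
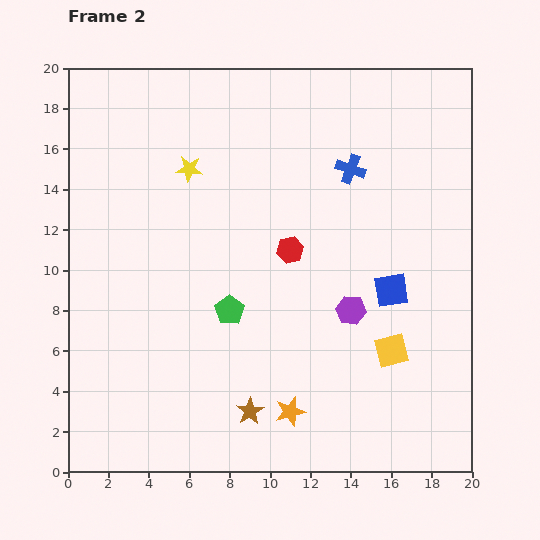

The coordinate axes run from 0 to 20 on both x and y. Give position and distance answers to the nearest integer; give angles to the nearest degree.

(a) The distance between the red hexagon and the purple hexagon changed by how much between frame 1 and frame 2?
+1

Distance in frame 1: 3. Distance in frame 2: 4.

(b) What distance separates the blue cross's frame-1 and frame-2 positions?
1

The blue cross moved from (13, 16) to (14, 15), a distance of √(1² + 1²) ≈ 1.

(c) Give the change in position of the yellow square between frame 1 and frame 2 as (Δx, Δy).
(2, 4)

The yellow square was at (14, 2) in frame 1 and (16, 6) in frame 2.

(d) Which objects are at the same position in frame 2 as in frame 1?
the green pentagon, the red hexagon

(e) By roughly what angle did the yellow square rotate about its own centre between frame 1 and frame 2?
19° counter-clockwise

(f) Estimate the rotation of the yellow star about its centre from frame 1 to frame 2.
16° clockwise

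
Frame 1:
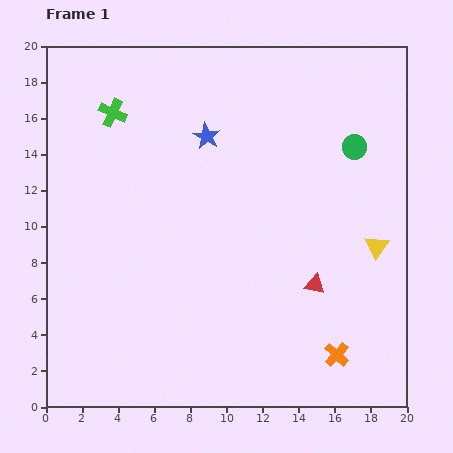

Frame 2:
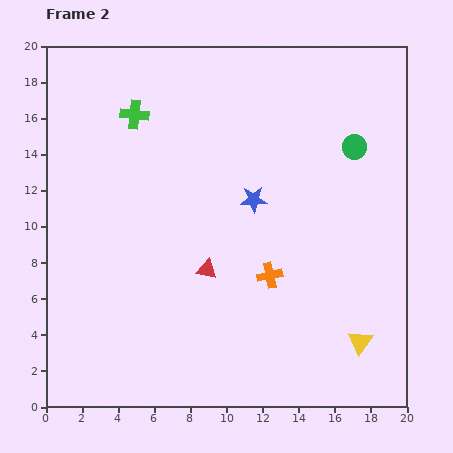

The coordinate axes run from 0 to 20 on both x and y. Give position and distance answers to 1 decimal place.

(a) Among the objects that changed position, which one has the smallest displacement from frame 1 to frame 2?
the green cross

(moved 1.2)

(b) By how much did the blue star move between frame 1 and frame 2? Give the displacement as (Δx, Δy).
(2.6, -3.5)

The blue star was at (8.9, 15.0) in frame 1 and (11.5, 11.5) in frame 2.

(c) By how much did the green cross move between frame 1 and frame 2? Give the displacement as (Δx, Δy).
(1.2, -0.1)

The green cross was at (3.7, 16.3) in frame 1 and (4.9, 16.2) in frame 2.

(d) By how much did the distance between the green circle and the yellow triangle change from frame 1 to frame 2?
+5.2

Distance in frame 1: 5.6. Distance in frame 2: 10.8.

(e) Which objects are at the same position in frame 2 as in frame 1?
the green circle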